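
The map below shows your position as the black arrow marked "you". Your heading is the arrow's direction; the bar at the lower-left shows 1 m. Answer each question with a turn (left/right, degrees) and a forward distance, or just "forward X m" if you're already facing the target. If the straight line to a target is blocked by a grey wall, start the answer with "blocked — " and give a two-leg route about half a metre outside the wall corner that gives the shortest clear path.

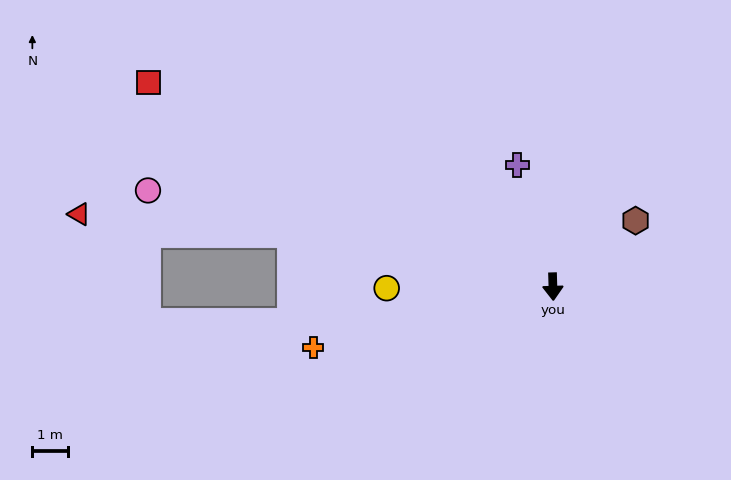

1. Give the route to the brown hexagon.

turn left 127°, forward 2.9 m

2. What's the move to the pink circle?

turn right 105°, forward 11.6 m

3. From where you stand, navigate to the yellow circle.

turn right 91°, forward 4.6 m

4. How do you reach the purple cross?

turn right 165°, forward 3.5 m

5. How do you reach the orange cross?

turn right 77°, forward 6.9 m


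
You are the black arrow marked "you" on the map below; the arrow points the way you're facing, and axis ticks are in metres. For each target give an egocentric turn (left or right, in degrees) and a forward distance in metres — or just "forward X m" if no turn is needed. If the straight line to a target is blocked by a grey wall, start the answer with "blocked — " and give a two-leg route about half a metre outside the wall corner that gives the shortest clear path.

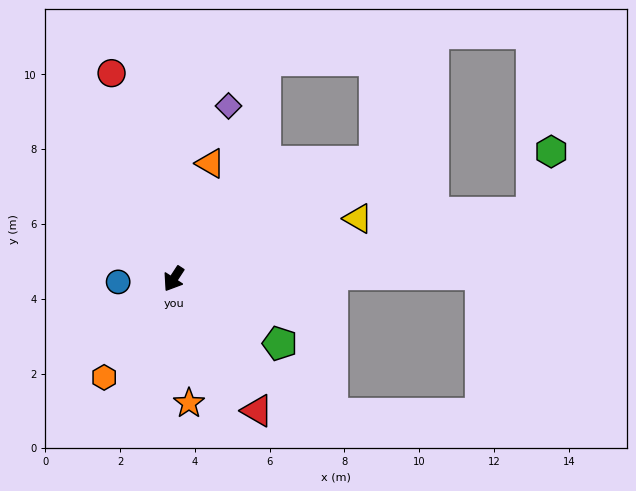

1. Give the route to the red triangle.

turn left 66°, forward 4.2 m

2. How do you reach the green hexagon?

blocked — turn left 134°, forward 9.8 m, then turn left 62°, forward 1.7 m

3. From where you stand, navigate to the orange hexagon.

turn right 2°, forward 3.2 m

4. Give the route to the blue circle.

turn right 54°, forward 1.5 m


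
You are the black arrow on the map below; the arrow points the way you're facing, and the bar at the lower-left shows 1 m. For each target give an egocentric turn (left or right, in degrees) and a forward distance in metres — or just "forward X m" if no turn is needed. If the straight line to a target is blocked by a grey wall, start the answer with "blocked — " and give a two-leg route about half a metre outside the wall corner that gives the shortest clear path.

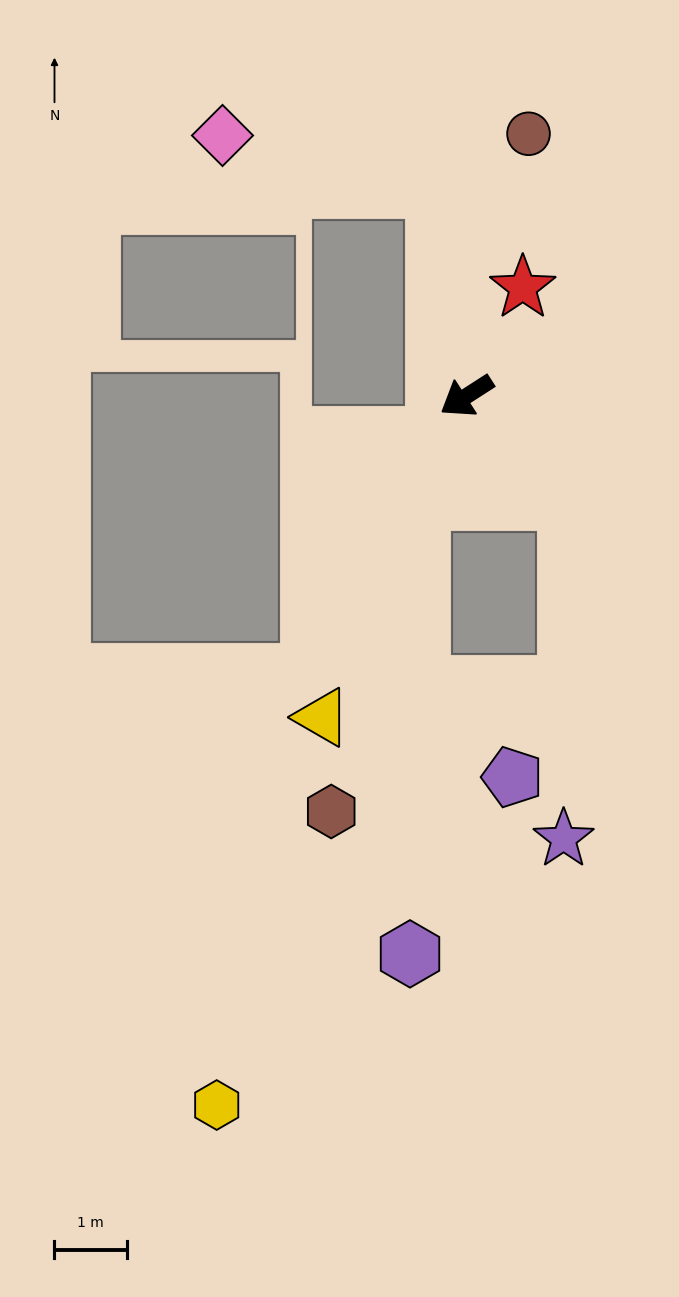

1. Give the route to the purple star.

blocked — turn left 102°, forward 2.0 m, then turn right 46°, forward 4.7 m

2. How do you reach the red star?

turn right 150°, forward 1.7 m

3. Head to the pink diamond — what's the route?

blocked — turn right 115°, forward 2.9 m, then turn left 68°, forward 3.1 m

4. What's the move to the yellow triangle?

turn left 33°, forward 4.9 m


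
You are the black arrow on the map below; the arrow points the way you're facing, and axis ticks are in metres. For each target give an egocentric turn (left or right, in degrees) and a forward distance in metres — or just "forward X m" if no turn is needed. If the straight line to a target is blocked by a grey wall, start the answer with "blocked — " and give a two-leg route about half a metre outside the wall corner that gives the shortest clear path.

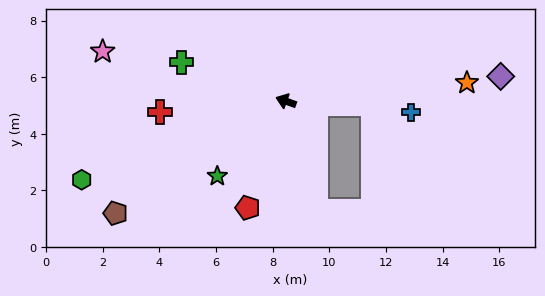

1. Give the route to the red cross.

turn left 25°, forward 4.5 m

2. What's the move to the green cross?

forward 3.9 m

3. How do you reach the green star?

turn left 67°, forward 3.6 m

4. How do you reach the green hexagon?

turn left 41°, forward 7.7 m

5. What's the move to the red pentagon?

turn left 90°, forward 4.0 m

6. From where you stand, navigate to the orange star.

turn right 154°, forward 6.4 m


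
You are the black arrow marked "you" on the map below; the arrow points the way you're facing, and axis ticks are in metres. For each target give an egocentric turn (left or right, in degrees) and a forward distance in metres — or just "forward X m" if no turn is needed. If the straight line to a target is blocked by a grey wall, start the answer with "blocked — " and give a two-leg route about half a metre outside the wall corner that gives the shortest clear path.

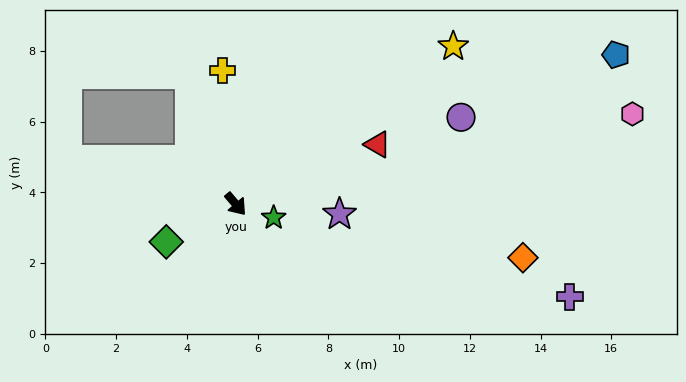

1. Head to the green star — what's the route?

turn left 30°, forward 1.1 m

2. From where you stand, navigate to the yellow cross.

turn left 145°, forward 3.8 m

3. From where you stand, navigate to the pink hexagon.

turn left 62°, forward 11.5 m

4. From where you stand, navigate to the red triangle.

turn left 72°, forward 4.4 m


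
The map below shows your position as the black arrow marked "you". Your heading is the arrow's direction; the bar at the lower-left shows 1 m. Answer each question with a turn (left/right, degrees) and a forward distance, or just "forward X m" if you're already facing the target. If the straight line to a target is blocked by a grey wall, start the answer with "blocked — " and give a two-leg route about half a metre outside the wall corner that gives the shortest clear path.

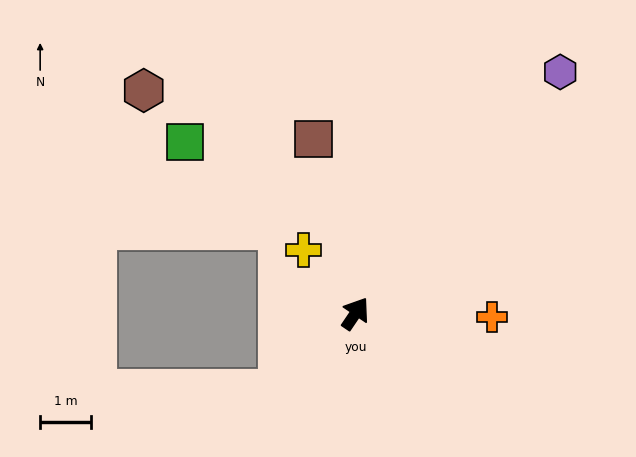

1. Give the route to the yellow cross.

turn left 73°, forward 1.6 m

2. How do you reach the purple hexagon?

turn right 6°, forward 6.3 m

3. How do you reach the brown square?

turn left 48°, forward 3.6 m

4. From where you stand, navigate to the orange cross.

turn right 57°, forward 2.7 m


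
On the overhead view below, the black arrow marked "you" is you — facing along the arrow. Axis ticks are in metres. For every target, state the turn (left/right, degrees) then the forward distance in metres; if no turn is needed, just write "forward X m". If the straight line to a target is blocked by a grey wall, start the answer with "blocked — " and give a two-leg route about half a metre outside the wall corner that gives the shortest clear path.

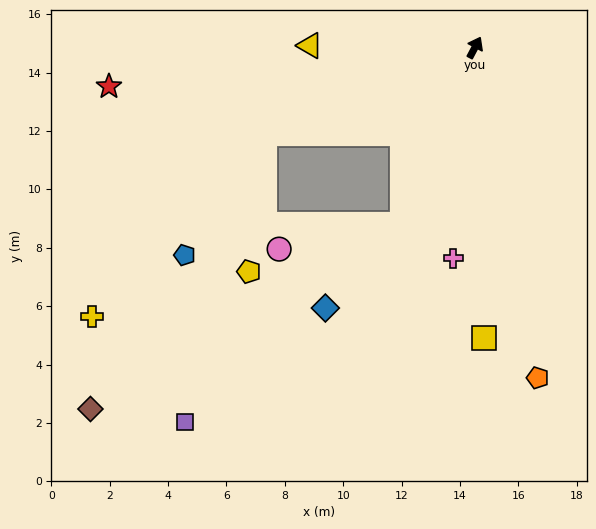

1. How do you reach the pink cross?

turn right 158°, forward 7.3 m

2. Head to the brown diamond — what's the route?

blocked — turn right 175°, forward 6.6 m, then turn right 37°, forward 12.4 m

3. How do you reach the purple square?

blocked — turn left 140°, forward 7.8 m, then turn left 52°, forward 10.3 m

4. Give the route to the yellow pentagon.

blocked — turn left 140°, forward 7.8 m, then turn left 61°, forward 4.8 m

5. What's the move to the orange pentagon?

turn right 141°, forward 11.5 m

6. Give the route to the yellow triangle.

turn left 117°, forward 5.7 m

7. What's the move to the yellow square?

turn right 150°, forward 10.0 m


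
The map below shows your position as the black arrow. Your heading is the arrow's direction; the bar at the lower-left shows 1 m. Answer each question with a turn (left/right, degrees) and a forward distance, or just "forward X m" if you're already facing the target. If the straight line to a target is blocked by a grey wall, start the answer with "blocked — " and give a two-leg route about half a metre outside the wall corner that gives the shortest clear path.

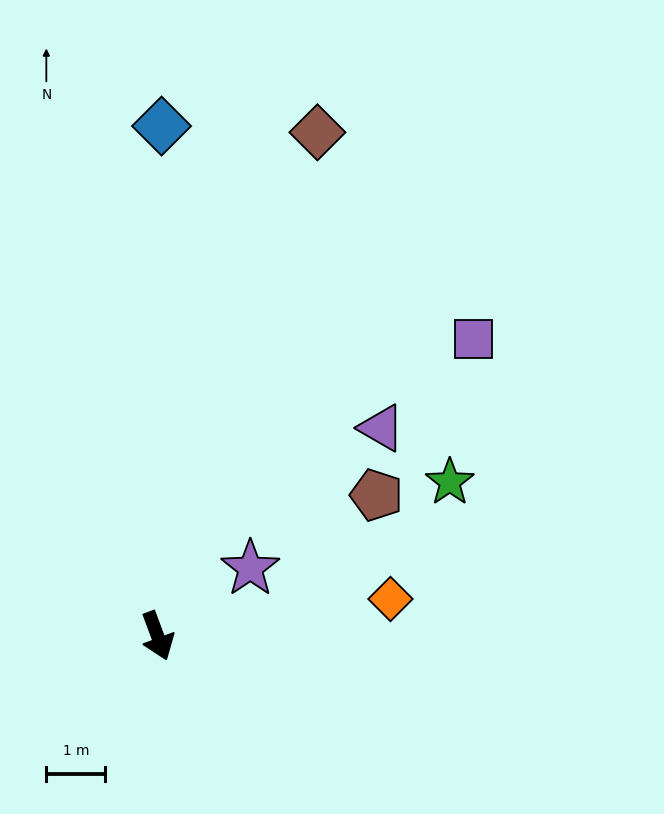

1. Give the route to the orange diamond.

turn left 79°, forward 4.0 m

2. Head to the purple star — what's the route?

turn left 106°, forward 1.9 m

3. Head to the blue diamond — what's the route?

turn left 159°, forward 8.6 m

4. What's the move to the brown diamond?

turn left 142°, forward 9.0 m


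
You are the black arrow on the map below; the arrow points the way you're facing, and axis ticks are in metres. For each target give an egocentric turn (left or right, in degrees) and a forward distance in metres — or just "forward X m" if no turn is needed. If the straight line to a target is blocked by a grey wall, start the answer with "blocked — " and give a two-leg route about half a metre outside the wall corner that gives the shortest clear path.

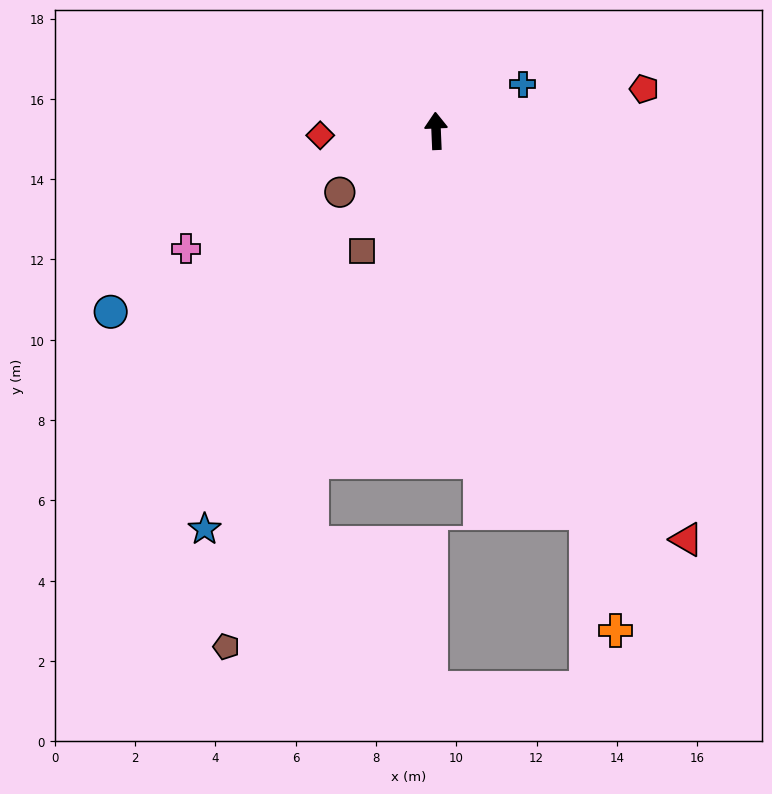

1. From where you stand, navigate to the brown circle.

turn left 120°, forward 2.8 m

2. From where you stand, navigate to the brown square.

turn left 146°, forward 3.5 m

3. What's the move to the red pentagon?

turn right 81°, forward 5.3 m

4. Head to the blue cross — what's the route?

turn right 64°, forward 2.5 m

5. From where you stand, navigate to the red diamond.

turn left 90°, forward 2.9 m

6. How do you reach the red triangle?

turn right 151°, forward 11.9 m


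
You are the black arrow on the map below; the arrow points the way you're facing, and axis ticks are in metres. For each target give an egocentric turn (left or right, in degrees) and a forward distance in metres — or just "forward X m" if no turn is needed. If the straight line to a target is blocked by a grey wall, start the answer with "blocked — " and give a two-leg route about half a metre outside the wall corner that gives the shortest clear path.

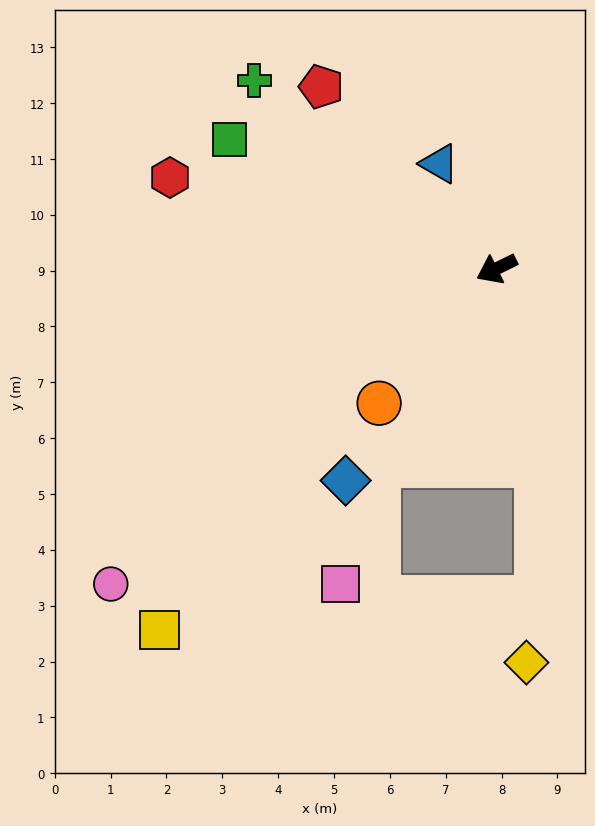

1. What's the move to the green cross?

turn right 64°, forward 5.5 m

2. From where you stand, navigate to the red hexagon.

turn right 42°, forward 6.1 m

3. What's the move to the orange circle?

turn left 23°, forward 3.2 m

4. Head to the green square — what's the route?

turn right 52°, forward 5.3 m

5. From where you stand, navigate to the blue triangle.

turn right 88°, forward 2.1 m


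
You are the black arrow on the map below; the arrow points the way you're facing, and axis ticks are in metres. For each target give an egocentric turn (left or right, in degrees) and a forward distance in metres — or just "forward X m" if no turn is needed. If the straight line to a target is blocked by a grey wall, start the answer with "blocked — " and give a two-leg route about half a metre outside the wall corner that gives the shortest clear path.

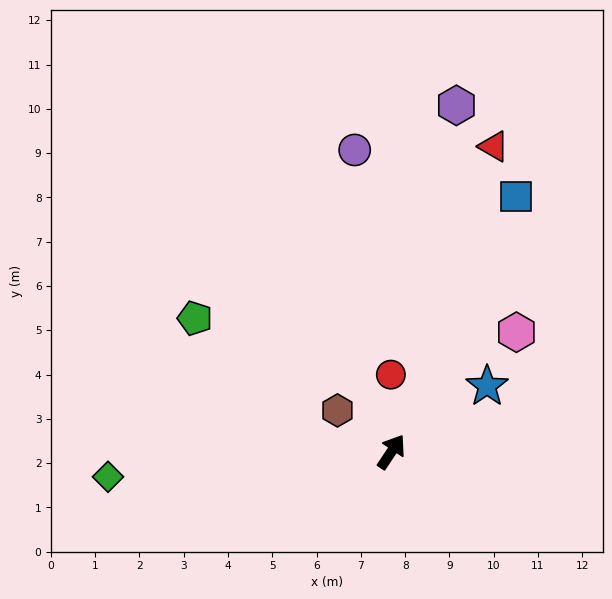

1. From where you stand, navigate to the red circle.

turn left 34°, forward 1.7 m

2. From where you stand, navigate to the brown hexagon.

turn left 86°, forward 1.5 m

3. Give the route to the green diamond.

turn left 129°, forward 6.4 m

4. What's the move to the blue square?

turn left 8°, forward 6.4 m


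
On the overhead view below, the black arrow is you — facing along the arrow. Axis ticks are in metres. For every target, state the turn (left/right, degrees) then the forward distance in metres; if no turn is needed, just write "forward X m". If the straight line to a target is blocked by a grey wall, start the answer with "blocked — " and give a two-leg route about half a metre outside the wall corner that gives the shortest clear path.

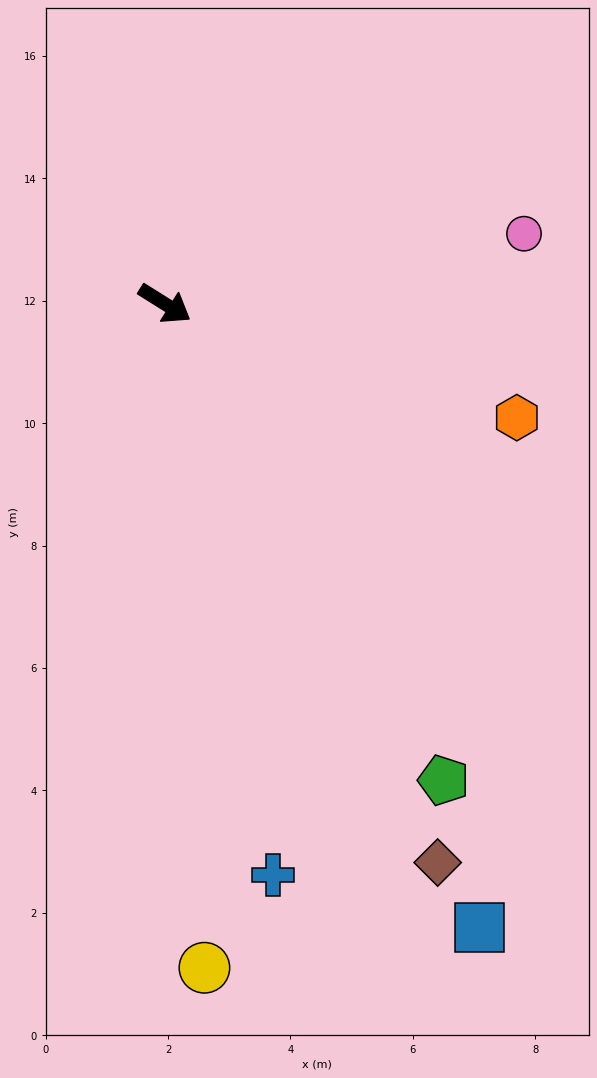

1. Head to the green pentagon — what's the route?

turn right 28°, forward 9.0 m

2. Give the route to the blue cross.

turn right 47°, forward 9.5 m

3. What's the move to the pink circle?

turn left 43°, forward 6.0 m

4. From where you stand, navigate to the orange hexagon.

turn left 14°, forward 6.0 m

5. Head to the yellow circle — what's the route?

turn right 55°, forward 10.9 m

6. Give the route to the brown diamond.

turn right 32°, forward 10.2 m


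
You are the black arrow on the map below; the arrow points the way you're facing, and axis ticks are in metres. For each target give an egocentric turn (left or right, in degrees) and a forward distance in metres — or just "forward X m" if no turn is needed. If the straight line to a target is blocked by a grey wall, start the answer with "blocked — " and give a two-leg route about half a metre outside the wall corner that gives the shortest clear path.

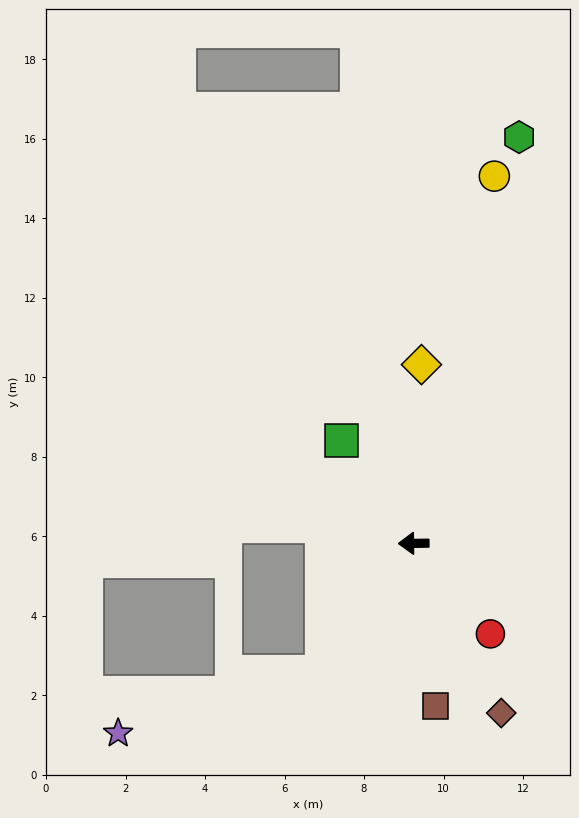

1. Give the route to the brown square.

turn left 97°, forward 4.1 m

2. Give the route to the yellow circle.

turn right 103°, forward 9.5 m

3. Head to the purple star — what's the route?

blocked — turn left 54°, forward 4.0 m, then turn right 38°, forward 5.3 m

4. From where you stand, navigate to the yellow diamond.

turn right 93°, forward 4.5 m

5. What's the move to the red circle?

turn left 130°, forward 3.0 m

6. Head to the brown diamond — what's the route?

turn left 117°, forward 4.8 m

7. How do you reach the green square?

turn right 56°, forward 3.2 m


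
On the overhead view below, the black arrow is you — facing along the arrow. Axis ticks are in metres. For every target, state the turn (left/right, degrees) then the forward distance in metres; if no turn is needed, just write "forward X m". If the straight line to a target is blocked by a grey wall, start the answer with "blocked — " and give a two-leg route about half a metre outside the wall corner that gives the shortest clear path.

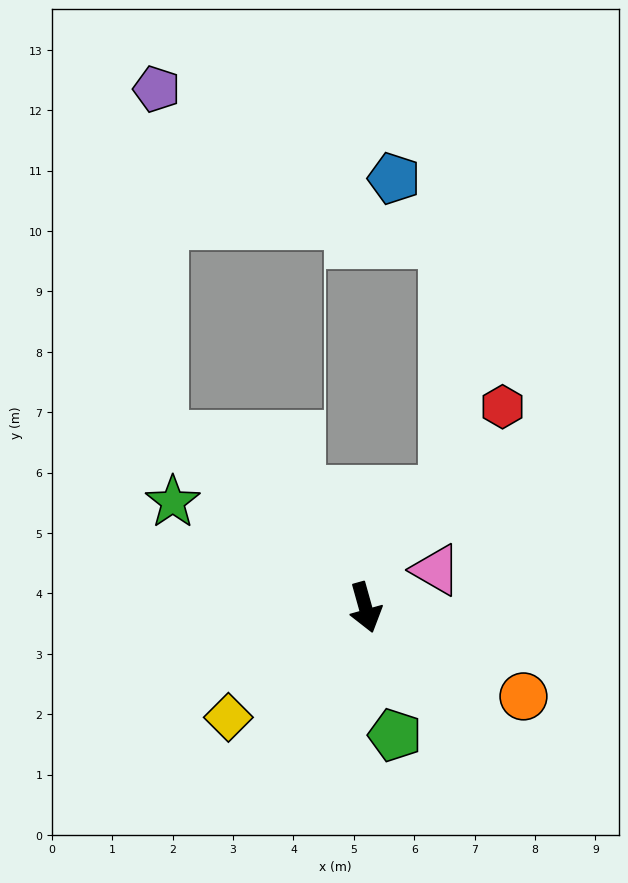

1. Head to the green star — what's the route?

turn right 134°, forward 3.6 m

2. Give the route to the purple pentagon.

blocked — turn right 146°, forward 4.4 m, then turn right 49°, forward 5.7 m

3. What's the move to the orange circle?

turn left 45°, forward 3.0 m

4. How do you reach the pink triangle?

turn left 102°, forward 1.3 m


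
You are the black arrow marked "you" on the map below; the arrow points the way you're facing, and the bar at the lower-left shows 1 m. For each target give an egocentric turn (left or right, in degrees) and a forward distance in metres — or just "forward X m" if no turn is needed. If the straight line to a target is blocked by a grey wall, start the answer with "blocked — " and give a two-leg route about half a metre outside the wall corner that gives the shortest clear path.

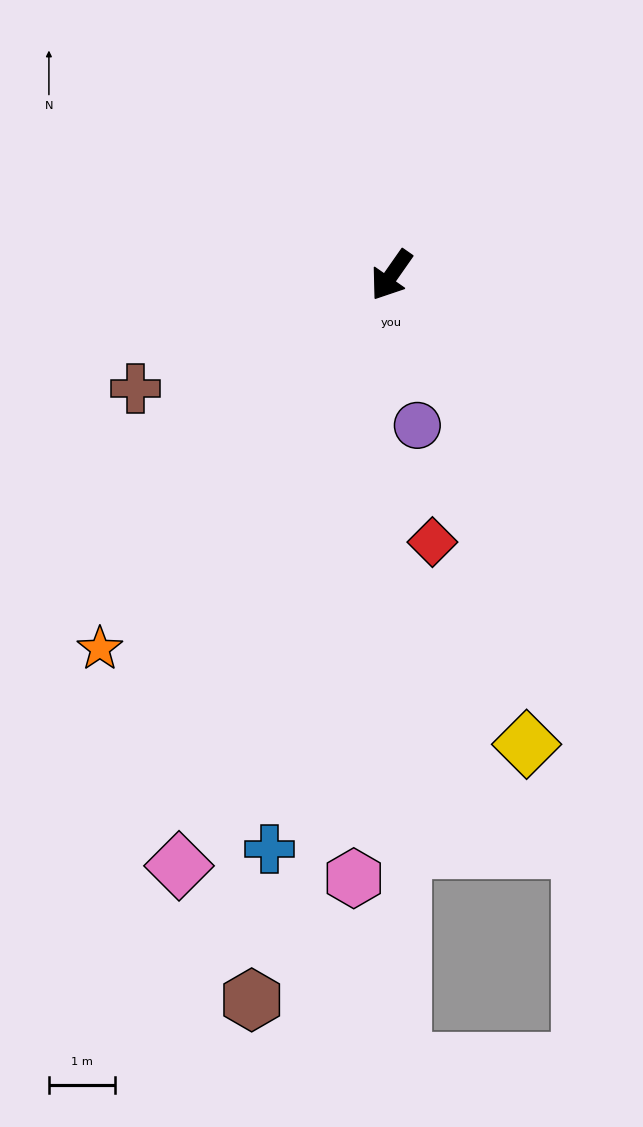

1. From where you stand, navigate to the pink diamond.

turn left 15°, forward 9.5 m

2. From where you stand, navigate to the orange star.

turn right 3°, forward 7.1 m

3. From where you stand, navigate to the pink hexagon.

turn left 31°, forward 9.1 m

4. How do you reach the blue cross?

turn left 23°, forward 8.8 m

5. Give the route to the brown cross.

turn right 31°, forward 4.2 m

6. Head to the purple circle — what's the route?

turn left 45°, forward 2.3 m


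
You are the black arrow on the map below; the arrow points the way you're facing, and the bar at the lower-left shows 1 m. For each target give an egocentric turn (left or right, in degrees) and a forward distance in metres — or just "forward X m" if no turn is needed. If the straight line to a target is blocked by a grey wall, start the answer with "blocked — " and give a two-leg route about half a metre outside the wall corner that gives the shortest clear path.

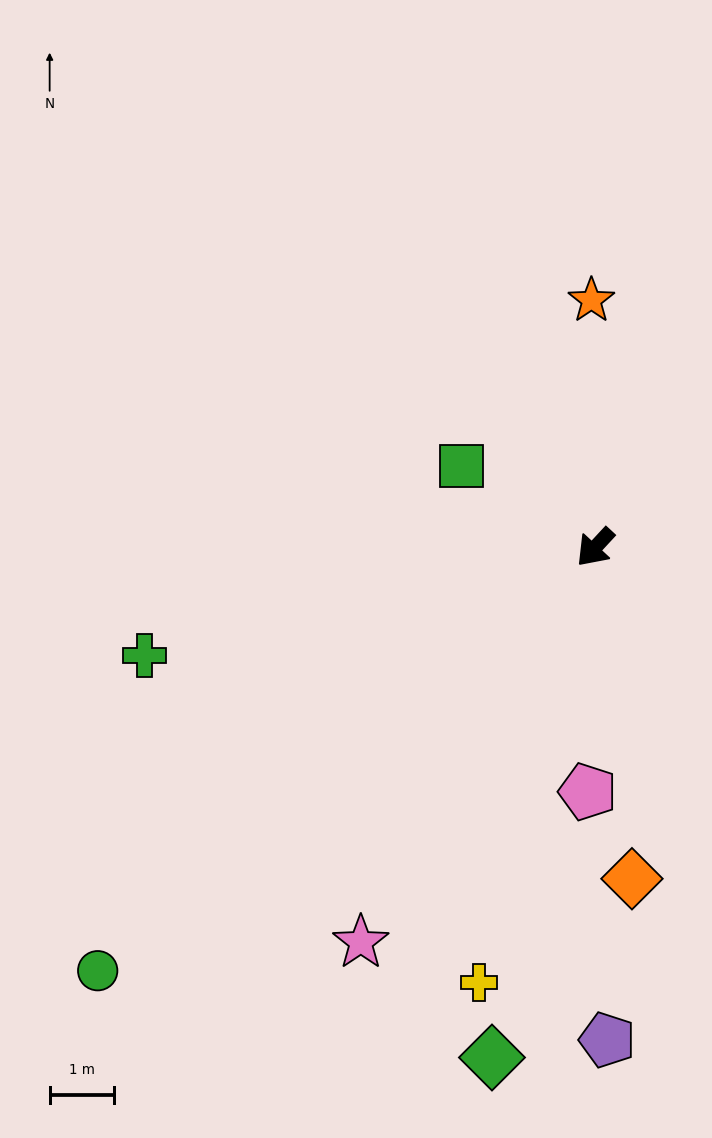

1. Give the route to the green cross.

turn right 34°, forward 7.2 m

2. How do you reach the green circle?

turn right 7°, forward 10.1 m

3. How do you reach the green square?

turn right 79°, forward 2.4 m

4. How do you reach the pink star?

turn left 12°, forward 7.1 m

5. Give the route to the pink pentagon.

turn left 41°, forward 3.8 m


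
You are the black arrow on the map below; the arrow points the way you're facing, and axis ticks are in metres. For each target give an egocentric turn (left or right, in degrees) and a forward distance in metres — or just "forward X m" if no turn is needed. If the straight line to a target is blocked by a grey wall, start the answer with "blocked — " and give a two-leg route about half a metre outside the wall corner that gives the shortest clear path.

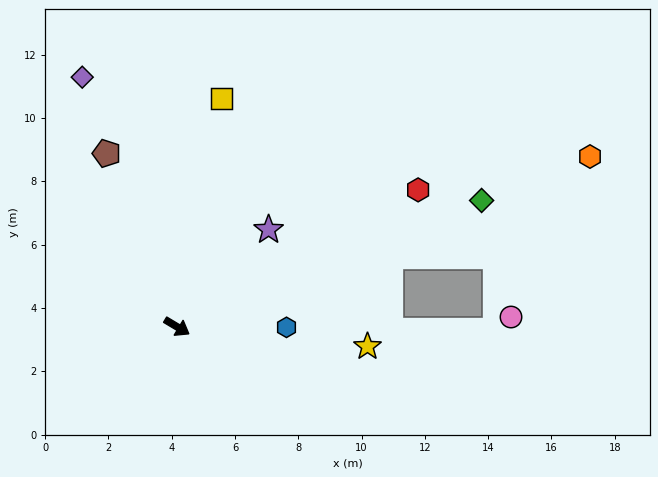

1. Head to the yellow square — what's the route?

turn left 110°, forward 7.3 m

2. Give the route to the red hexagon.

turn left 60°, forward 8.8 m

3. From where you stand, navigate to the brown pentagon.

turn left 143°, forward 5.9 m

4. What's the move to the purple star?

turn left 78°, forward 4.2 m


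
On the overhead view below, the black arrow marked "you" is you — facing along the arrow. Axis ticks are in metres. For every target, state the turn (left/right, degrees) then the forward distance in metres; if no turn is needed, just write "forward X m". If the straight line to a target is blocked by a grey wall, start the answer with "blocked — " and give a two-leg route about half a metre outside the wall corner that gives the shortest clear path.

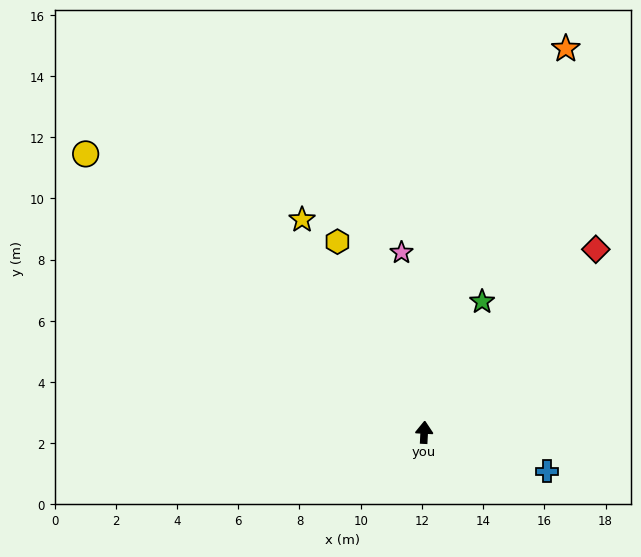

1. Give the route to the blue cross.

turn right 105°, forward 4.2 m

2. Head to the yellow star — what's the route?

turn left 33°, forward 8.0 m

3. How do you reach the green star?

turn right 21°, forward 4.7 m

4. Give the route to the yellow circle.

turn left 53°, forward 14.3 m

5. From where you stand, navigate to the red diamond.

turn right 40°, forward 8.2 m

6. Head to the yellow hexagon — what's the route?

turn left 27°, forward 6.8 m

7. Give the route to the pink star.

turn left 10°, forward 5.9 m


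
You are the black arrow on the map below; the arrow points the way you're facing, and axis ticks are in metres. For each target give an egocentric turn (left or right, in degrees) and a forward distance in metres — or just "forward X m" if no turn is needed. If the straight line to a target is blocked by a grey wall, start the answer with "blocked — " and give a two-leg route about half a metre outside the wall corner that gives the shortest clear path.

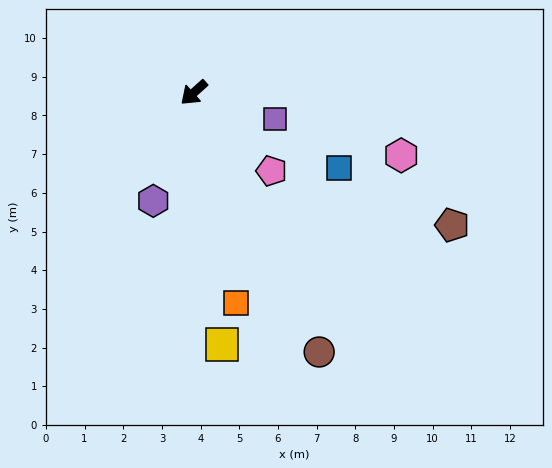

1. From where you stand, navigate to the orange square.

turn left 59°, forward 5.5 m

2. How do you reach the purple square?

turn left 120°, forward 2.2 m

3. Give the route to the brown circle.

turn left 74°, forward 7.4 m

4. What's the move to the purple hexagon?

turn left 27°, forward 3.0 m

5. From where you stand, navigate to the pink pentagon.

turn left 93°, forward 2.9 m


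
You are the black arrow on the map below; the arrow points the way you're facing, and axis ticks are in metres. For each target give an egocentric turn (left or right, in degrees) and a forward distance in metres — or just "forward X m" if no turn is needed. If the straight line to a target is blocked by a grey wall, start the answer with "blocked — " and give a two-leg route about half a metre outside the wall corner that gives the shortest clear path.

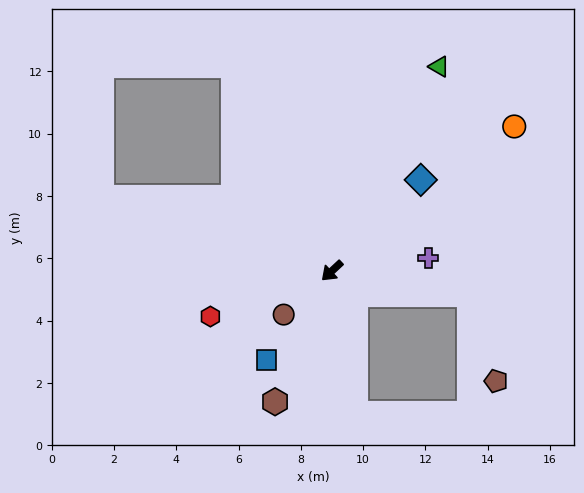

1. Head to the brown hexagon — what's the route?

turn left 23°, forward 4.6 m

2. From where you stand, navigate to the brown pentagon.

blocked — turn left 128°, forward 4.5 m, then turn right 65°, forward 2.9 m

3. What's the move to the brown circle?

forward 2.1 m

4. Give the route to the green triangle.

turn right 161°, forward 7.4 m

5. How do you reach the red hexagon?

turn right 22°, forward 4.2 m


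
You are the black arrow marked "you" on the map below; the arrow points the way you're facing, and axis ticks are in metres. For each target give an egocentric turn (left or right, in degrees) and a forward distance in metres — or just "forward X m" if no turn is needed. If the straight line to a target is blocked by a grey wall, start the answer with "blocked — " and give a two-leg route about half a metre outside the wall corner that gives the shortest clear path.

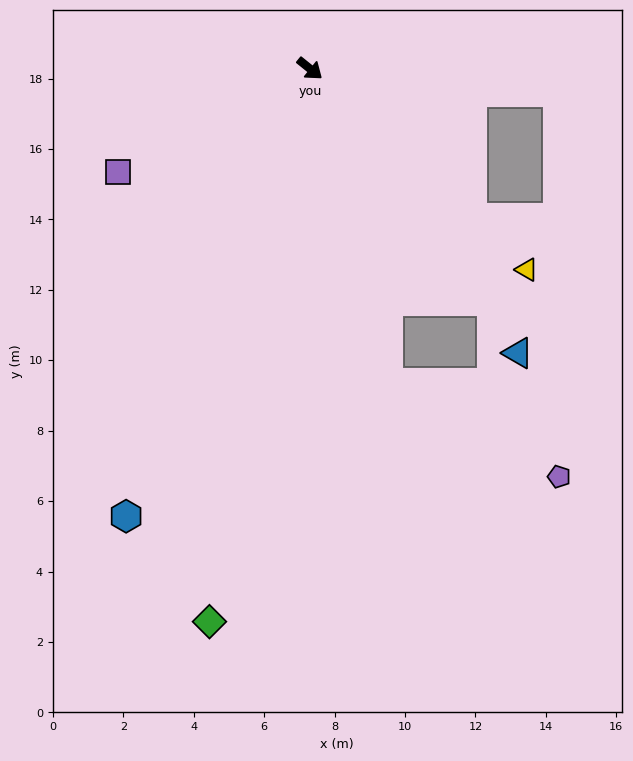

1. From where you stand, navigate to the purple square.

turn right 113°, forward 6.2 m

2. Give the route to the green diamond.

turn right 61°, forward 16.0 m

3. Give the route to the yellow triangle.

turn right 4°, forward 8.4 m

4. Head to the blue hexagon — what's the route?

turn right 73°, forward 13.7 m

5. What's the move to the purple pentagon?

blocked — turn right 37°, forward 9.2 m, then turn left 47°, forward 5.6 m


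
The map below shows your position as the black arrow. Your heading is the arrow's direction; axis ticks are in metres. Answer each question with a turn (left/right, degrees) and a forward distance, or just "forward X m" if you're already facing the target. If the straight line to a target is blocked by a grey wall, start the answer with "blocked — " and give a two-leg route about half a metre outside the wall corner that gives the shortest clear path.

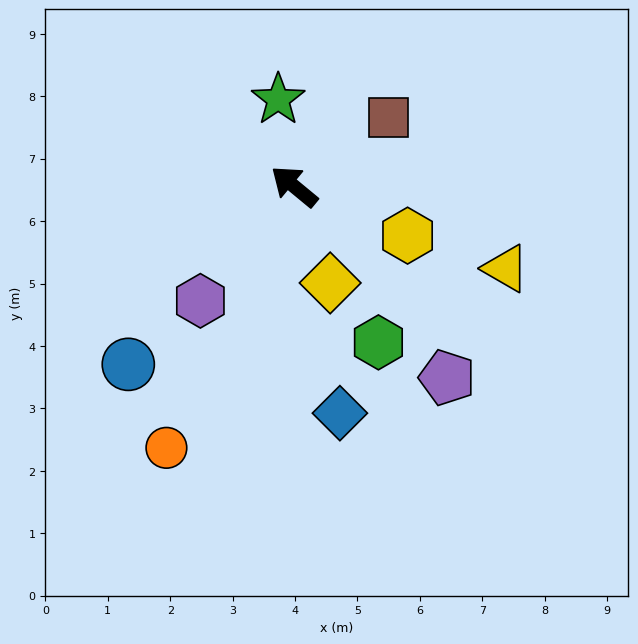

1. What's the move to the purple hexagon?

turn left 90°, forward 2.4 m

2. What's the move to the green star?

turn right 40°, forward 1.4 m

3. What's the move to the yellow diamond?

turn left 150°, forward 1.7 m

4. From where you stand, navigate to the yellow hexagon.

turn right 164°, forward 2.0 m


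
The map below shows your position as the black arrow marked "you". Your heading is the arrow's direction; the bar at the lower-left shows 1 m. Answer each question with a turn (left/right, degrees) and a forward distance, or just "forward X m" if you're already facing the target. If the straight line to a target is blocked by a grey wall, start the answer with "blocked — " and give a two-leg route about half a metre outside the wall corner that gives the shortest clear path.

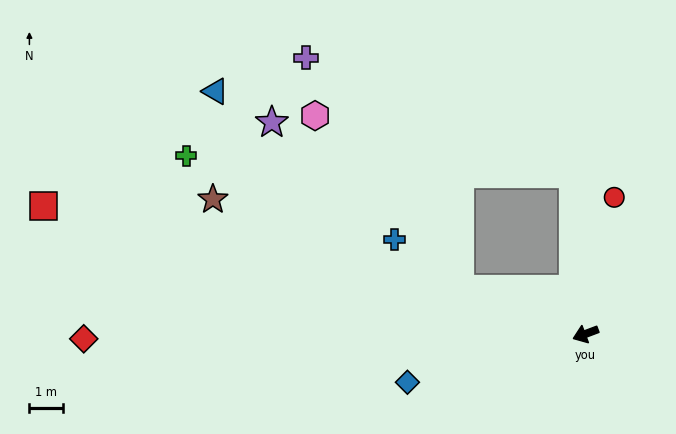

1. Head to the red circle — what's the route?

turn right 122°, forward 4.1 m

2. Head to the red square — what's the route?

turn right 34°, forward 16.5 m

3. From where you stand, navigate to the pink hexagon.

blocked — turn right 40°, forward 4.0 m, then turn right 31°, forward 6.7 m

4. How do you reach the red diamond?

turn right 20°, forward 14.9 m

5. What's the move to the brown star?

turn right 41°, forward 11.8 m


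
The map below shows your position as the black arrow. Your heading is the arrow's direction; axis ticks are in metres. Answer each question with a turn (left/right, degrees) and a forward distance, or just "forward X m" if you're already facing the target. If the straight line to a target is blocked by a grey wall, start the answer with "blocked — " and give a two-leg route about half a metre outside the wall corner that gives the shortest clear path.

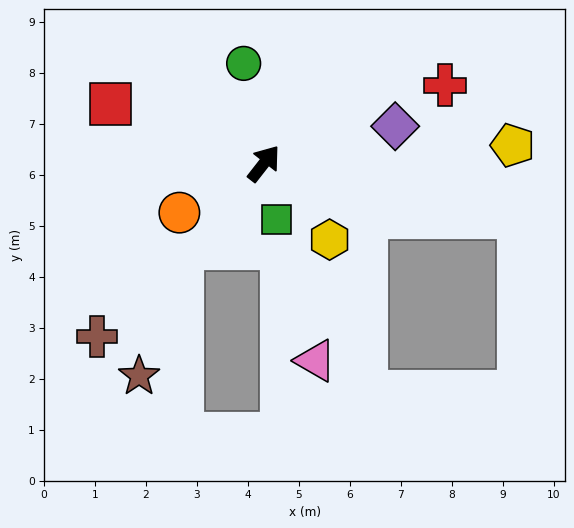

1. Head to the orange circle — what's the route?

turn left 158°, forward 1.9 m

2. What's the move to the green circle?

turn left 49°, forward 2.0 m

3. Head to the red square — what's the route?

turn left 107°, forward 3.2 m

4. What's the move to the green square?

turn right 130°, forward 1.1 m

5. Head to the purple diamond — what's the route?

turn right 36°, forward 2.7 m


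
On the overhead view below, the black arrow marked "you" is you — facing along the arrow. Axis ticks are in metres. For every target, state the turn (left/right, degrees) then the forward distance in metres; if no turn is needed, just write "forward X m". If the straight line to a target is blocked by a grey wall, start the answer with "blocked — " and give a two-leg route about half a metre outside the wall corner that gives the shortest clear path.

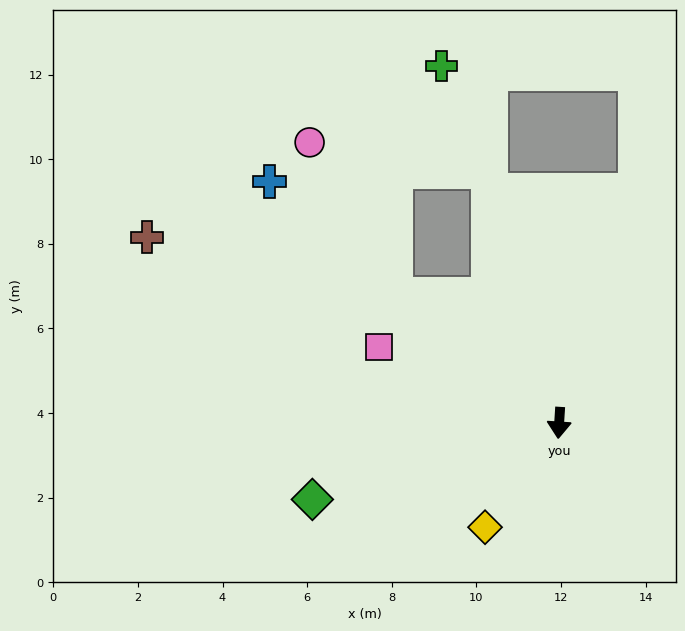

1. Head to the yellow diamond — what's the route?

turn right 32°, forward 3.0 m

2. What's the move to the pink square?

turn right 109°, forward 4.6 m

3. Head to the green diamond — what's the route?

turn right 69°, forward 6.1 m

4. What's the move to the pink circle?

blocked — turn right 124°, forward 4.9 m, then turn right 23°, forward 4.1 m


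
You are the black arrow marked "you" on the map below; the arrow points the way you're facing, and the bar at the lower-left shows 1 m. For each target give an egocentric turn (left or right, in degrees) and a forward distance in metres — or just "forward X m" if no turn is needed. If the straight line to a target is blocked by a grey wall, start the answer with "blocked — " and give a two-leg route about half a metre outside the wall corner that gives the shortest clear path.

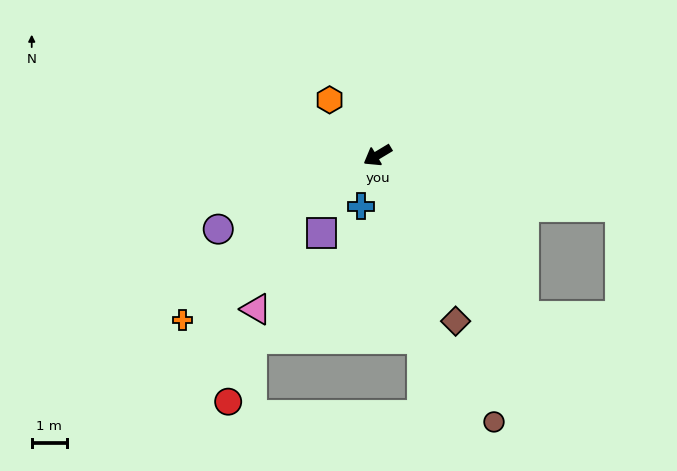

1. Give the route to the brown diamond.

turn left 84°, forward 5.2 m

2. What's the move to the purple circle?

turn right 6°, forward 5.0 m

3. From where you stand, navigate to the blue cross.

turn left 41°, forward 1.5 m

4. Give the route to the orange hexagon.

turn right 80°, forward 2.1 m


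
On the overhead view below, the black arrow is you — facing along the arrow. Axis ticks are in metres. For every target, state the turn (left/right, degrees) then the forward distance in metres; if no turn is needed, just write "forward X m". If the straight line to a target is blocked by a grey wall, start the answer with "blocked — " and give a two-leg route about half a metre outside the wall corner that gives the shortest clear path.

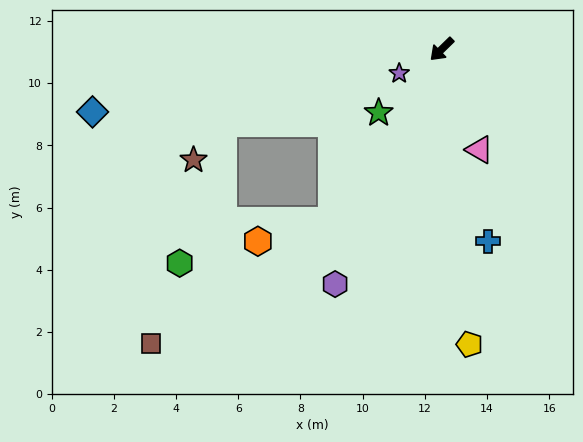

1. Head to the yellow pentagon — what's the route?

turn left 51°, forward 9.5 m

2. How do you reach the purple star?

turn right 15°, forward 1.6 m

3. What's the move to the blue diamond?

turn right 34°, forward 11.4 m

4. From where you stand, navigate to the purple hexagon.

turn left 21°, forward 8.3 m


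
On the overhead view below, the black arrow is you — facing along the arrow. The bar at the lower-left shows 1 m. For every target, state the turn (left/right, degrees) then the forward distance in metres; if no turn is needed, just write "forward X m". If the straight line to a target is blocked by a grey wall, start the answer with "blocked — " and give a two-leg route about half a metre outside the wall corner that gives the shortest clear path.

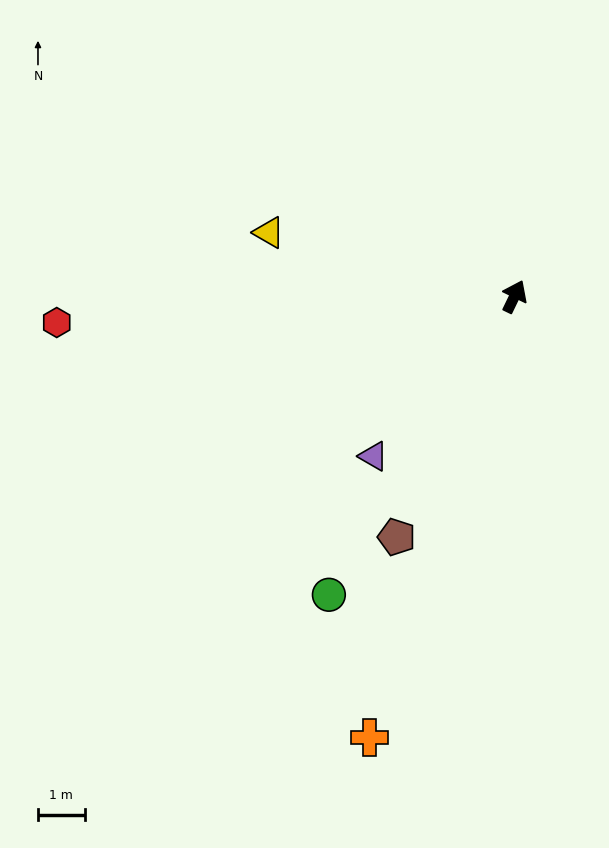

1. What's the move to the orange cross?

turn right 172°, forward 9.9 m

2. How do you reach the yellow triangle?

turn left 101°, forward 5.4 m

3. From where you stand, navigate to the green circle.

turn left 174°, forward 7.5 m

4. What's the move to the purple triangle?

turn left 164°, forward 4.6 m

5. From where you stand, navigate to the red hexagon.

turn left 119°, forward 9.8 m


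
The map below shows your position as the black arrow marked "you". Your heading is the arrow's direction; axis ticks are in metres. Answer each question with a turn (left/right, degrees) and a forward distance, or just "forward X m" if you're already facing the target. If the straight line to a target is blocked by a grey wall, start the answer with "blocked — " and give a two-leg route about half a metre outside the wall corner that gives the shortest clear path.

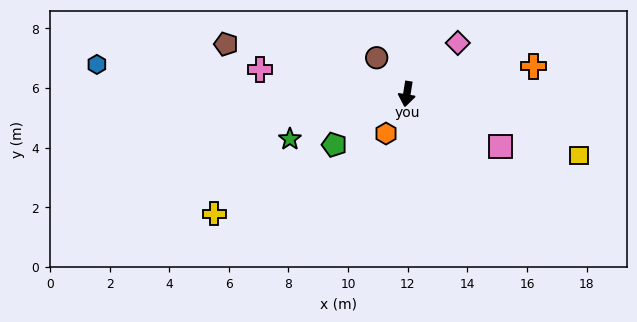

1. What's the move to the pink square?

turn left 70°, forward 3.6 m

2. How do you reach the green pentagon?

turn right 46°, forward 3.0 m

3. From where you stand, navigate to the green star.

turn right 60°, forward 4.2 m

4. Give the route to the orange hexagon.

turn right 19°, forward 1.5 m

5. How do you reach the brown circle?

turn right 131°, forward 1.6 m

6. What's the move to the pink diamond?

turn left 144°, forward 2.4 m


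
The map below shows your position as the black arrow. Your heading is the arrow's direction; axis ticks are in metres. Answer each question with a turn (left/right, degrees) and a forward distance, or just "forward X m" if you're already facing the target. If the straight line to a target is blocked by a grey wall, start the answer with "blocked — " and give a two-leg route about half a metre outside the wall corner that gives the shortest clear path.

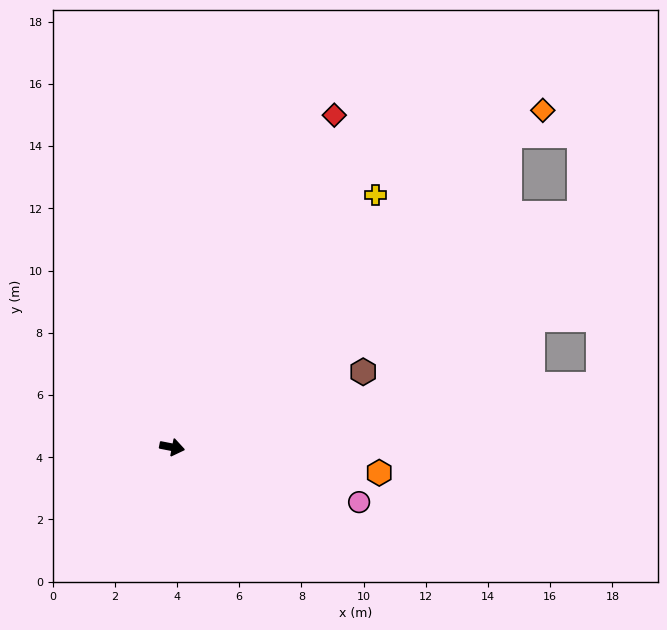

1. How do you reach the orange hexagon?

turn left 4°, forward 6.7 m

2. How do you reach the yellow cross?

turn left 62°, forward 10.4 m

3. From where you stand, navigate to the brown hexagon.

turn left 33°, forward 6.6 m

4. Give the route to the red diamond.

turn left 75°, forward 11.9 m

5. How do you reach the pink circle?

turn right 5°, forward 6.3 m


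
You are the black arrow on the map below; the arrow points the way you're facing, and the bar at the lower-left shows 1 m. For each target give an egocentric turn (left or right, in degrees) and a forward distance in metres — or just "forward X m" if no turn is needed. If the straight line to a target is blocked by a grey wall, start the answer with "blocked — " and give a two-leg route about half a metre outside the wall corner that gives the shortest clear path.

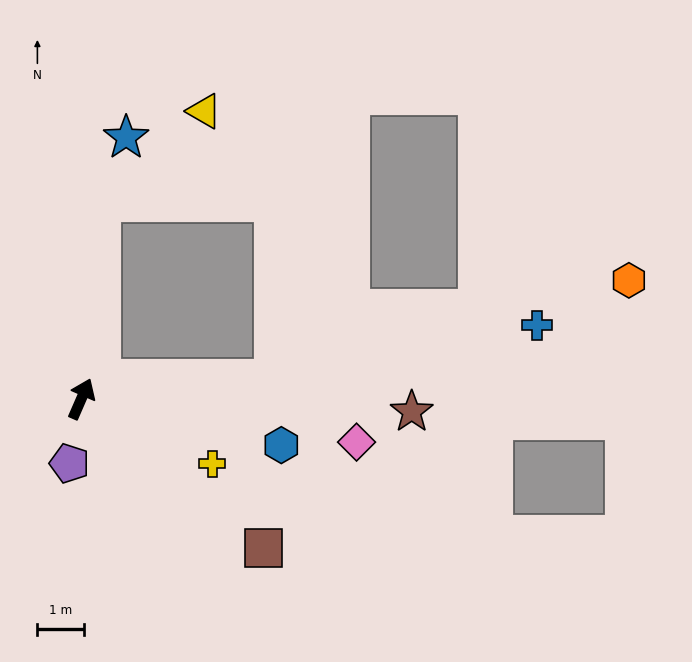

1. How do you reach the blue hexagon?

turn right 80°, forward 4.4 m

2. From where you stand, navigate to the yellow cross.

turn right 93°, forward 3.2 m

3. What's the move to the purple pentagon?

turn right 167°, forward 1.4 m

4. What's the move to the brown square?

turn right 106°, forward 5.1 m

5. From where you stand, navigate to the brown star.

turn right 69°, forward 7.1 m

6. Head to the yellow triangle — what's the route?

blocked — turn left 18°, forward 4.3 m, then turn right 43°, forward 3.0 m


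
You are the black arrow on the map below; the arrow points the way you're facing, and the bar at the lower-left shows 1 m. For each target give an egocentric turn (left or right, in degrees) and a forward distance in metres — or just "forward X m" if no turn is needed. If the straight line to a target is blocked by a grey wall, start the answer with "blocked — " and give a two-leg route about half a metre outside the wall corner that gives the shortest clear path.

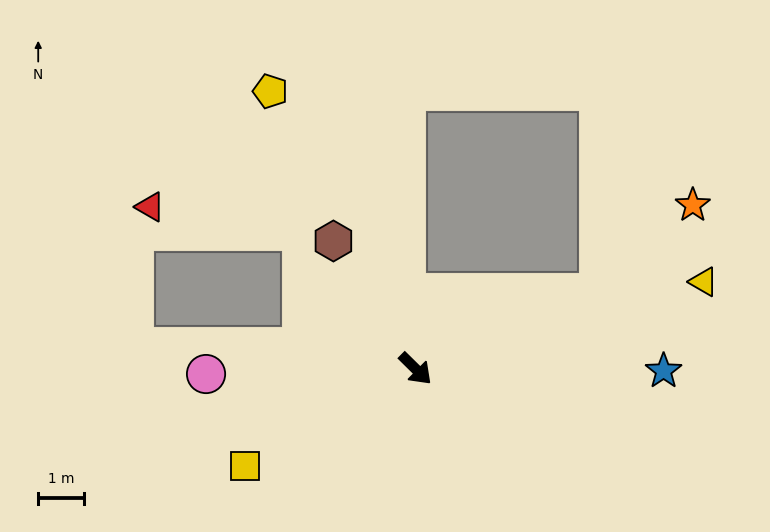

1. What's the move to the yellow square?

turn right 106°, forward 4.3 m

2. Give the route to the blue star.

turn left 44°, forward 5.4 m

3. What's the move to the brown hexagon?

turn left 167°, forward 3.3 m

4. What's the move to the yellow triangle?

turn left 61°, forward 6.6 m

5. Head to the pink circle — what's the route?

turn right 134°, forward 4.6 m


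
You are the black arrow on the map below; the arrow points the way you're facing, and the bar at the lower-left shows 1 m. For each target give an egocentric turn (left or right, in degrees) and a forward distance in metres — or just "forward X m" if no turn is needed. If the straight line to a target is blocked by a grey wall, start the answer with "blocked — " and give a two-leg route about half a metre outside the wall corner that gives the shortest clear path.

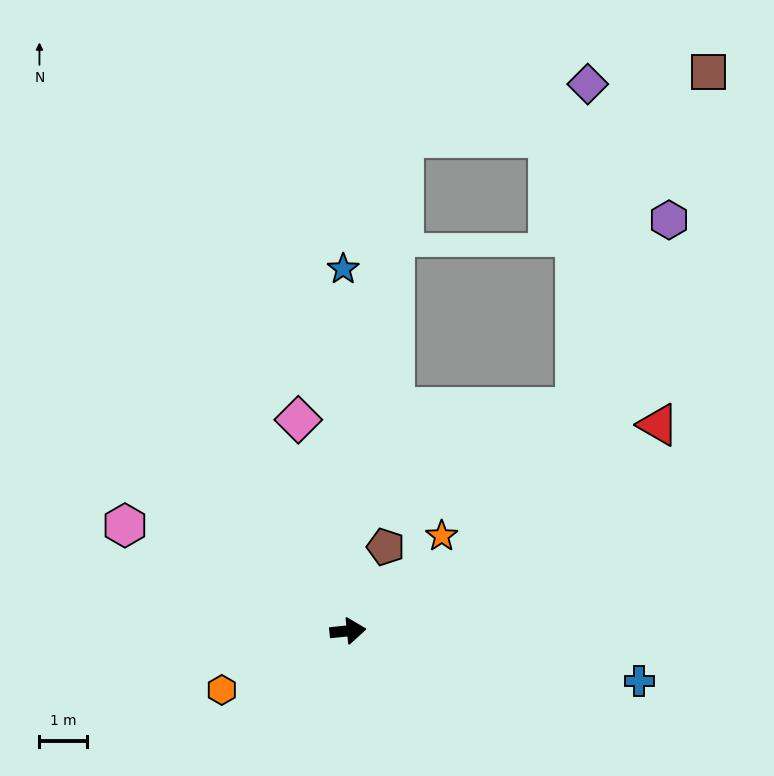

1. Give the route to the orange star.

turn left 39°, forward 2.8 m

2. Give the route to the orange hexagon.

turn right 161°, forward 2.9 m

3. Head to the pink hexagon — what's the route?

turn left 149°, forward 5.2 m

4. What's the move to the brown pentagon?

turn left 60°, forward 1.9 m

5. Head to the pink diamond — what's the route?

turn left 97°, forward 4.6 m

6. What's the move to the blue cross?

turn right 16°, forward 6.2 m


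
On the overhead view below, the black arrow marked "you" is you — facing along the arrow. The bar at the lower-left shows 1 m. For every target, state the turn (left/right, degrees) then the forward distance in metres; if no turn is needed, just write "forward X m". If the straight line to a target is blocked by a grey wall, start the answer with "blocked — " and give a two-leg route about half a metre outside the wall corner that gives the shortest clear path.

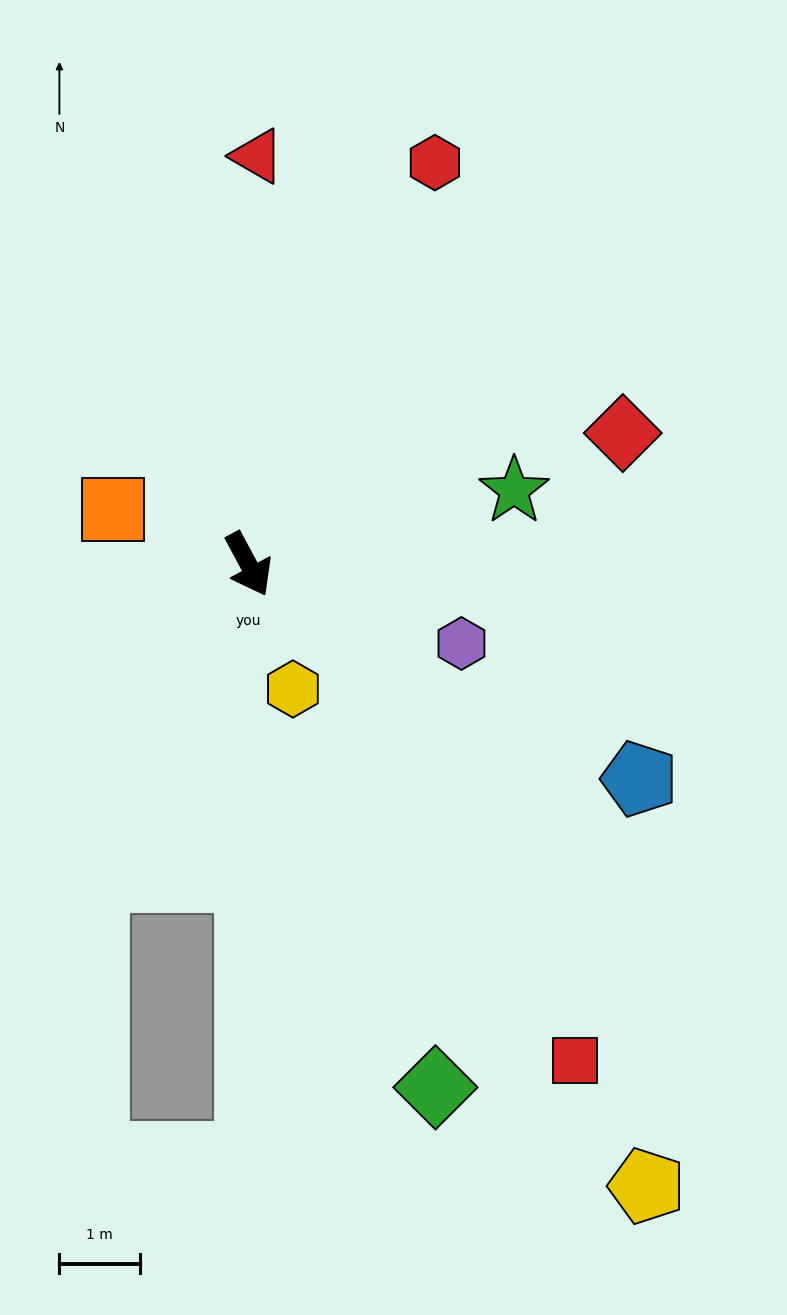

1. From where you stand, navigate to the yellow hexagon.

turn right 9°, forward 1.6 m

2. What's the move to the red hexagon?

turn left 127°, forward 5.5 m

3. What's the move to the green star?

turn left 77°, forward 3.4 m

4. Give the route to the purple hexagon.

turn left 41°, forward 2.8 m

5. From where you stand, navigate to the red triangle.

turn left 151°, forward 5.1 m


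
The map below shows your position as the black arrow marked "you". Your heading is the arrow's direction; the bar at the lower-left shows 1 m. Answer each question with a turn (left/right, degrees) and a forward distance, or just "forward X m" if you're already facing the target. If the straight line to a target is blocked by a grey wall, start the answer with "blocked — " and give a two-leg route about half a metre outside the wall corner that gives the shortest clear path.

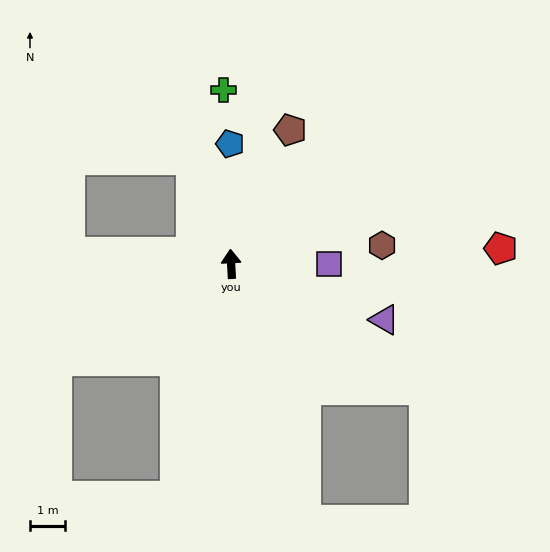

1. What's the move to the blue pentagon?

turn right 2°, forward 3.4 m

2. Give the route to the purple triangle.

turn right 113°, forward 4.7 m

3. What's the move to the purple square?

turn right 93°, forward 2.8 m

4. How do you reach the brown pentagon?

turn right 27°, forward 4.2 m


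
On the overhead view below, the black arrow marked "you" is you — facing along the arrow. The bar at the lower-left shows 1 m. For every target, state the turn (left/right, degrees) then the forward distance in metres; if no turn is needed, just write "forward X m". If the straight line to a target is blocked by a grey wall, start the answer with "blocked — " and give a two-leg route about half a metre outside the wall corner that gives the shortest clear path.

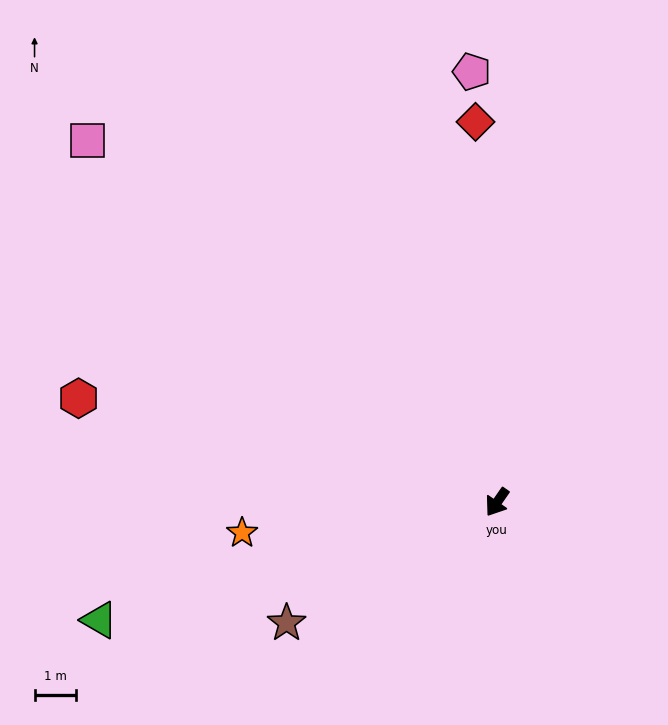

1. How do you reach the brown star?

turn right 25°, forward 5.8 m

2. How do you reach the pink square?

turn right 97°, forward 13.1 m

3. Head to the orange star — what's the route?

turn right 48°, forward 6.2 m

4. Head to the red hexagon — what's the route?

turn right 69°, forward 10.3 m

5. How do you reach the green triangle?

turn right 39°, forward 9.9 m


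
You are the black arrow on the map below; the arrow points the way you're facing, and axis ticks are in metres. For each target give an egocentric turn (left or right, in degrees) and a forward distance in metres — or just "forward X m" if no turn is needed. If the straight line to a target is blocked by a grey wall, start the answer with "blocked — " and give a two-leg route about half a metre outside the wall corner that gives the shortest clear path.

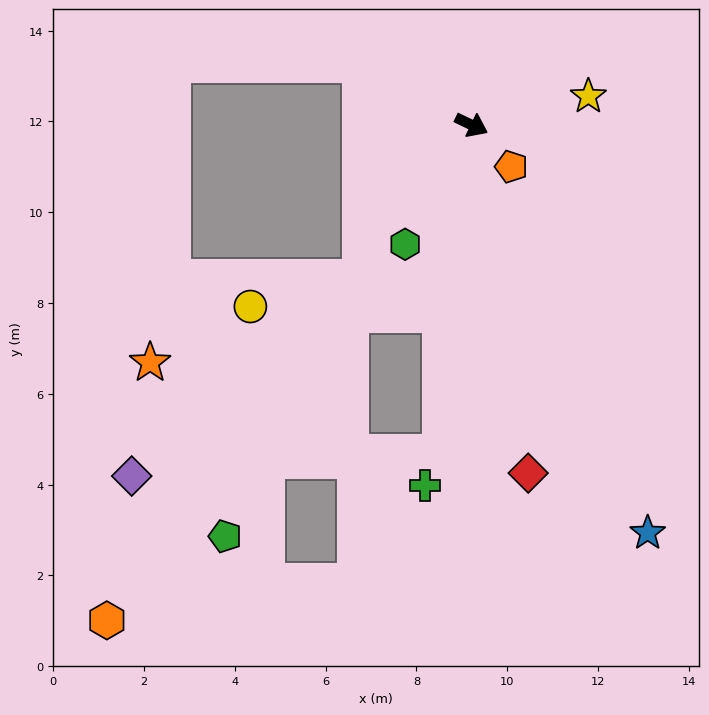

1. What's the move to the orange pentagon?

turn right 21°, forward 1.3 m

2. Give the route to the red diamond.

turn right 55°, forward 7.8 m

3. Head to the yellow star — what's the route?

turn left 39°, forward 2.6 m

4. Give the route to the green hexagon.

turn right 93°, forward 3.0 m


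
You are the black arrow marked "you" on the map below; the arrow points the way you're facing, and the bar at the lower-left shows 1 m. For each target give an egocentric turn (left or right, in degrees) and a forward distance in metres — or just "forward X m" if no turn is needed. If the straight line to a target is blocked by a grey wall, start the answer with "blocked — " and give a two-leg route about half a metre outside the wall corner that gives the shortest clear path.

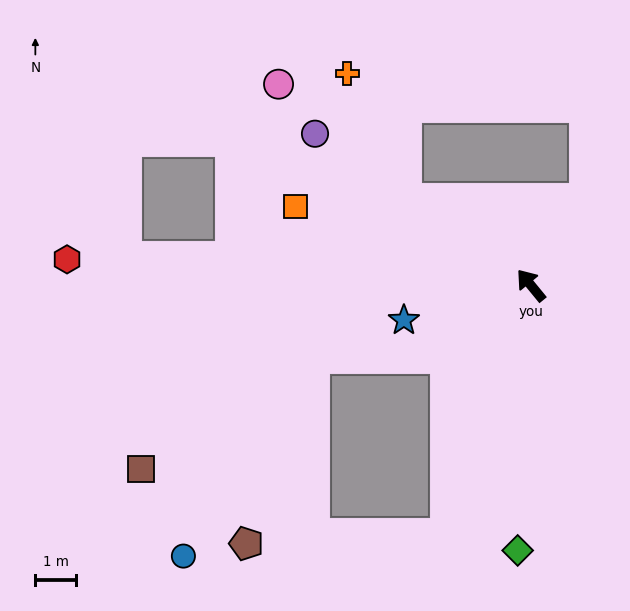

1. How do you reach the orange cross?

blocked — turn left 17°, forward 3.7 m, then turn right 32°, forward 3.4 m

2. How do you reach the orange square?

turn left 32°, forward 6.1 m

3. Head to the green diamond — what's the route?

turn left 138°, forward 6.5 m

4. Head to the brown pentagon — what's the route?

blocked — turn left 122°, forward 6.5 m, then turn right 69°, forward 4.9 m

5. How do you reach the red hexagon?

turn left 47°, forward 11.4 m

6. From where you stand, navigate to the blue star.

turn left 66°, forward 3.2 m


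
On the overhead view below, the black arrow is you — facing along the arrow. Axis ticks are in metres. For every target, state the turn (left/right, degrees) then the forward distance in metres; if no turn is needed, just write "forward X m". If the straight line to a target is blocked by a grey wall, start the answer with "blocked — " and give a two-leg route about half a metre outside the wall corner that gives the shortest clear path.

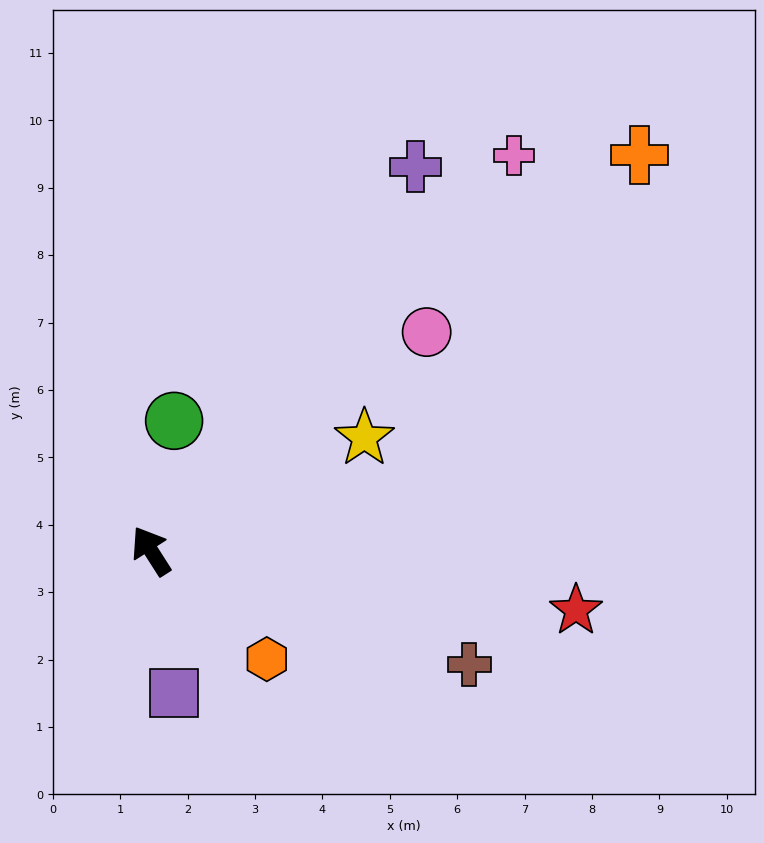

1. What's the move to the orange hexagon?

turn right 166°, forward 2.4 m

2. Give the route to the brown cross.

turn right 142°, forward 5.0 m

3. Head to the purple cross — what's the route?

turn right 67°, forward 6.9 m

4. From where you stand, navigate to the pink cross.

turn right 75°, forward 8.0 m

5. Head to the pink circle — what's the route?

turn right 84°, forward 5.2 m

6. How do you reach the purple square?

turn left 157°, forward 2.1 m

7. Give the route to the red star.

turn right 130°, forward 6.4 m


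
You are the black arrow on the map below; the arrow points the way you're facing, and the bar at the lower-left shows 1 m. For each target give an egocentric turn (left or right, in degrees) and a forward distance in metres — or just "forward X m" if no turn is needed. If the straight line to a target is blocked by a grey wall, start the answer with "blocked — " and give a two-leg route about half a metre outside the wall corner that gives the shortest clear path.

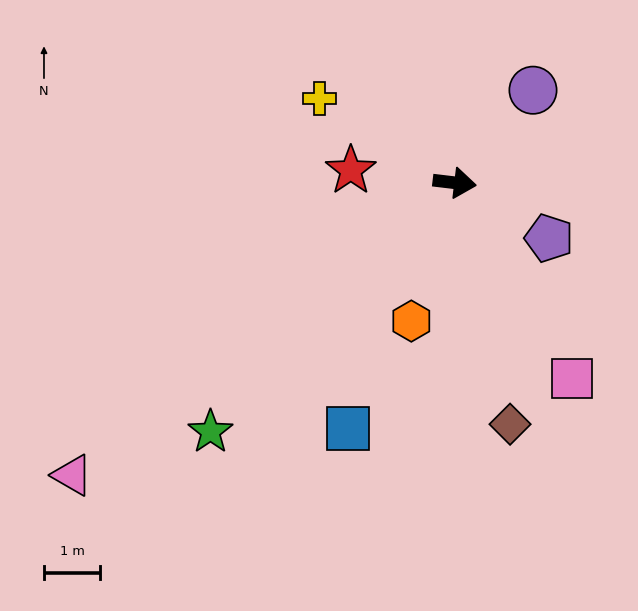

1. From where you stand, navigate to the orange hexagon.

turn right 101°, forward 2.6 m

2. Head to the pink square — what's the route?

turn right 52°, forward 4.1 m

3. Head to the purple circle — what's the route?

turn left 57°, forward 2.2 m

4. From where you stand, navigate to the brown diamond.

turn right 70°, forward 4.4 m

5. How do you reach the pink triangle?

turn right 136°, forward 8.6 m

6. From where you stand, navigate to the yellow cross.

turn left 155°, forward 2.8 m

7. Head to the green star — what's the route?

turn right 128°, forward 6.2 m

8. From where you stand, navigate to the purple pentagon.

turn right 24°, forward 1.9 m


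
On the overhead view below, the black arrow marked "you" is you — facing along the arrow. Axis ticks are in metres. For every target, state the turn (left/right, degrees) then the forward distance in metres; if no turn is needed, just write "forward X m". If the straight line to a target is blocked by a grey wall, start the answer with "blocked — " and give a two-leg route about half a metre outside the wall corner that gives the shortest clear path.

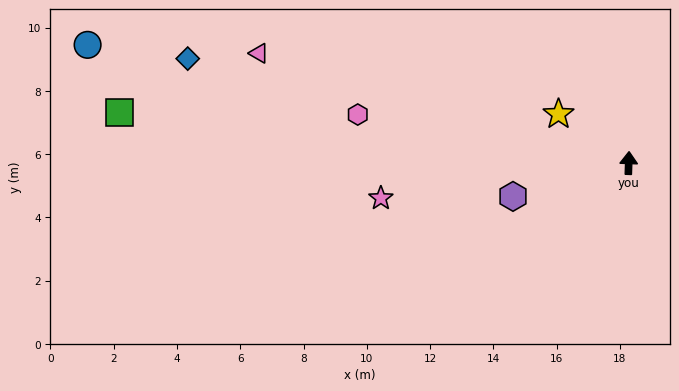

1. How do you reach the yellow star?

turn left 57°, forward 2.7 m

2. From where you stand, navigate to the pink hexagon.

turn left 82°, forward 8.7 m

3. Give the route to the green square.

turn left 86°, forward 16.2 m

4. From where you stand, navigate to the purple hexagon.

turn left 108°, forward 3.8 m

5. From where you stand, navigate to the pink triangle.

turn left 75°, forward 12.2 m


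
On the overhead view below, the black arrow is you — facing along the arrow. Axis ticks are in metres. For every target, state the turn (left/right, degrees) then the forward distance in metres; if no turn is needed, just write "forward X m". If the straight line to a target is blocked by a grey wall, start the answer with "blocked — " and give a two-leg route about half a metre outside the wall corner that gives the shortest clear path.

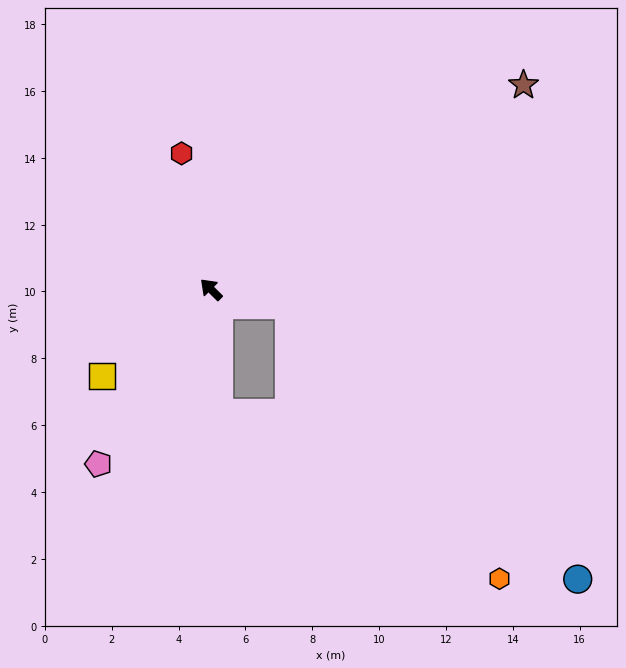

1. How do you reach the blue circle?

blocked — turn right 147°, forward 2.4 m, then turn right 32°, forward 11.9 m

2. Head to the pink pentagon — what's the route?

turn left 102°, forward 6.2 m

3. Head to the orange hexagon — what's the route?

blocked — turn right 147°, forward 2.4 m, then turn right 41°, forward 10.3 m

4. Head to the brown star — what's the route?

turn right 102°, forward 11.2 m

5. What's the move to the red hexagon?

turn right 33°, forward 4.2 m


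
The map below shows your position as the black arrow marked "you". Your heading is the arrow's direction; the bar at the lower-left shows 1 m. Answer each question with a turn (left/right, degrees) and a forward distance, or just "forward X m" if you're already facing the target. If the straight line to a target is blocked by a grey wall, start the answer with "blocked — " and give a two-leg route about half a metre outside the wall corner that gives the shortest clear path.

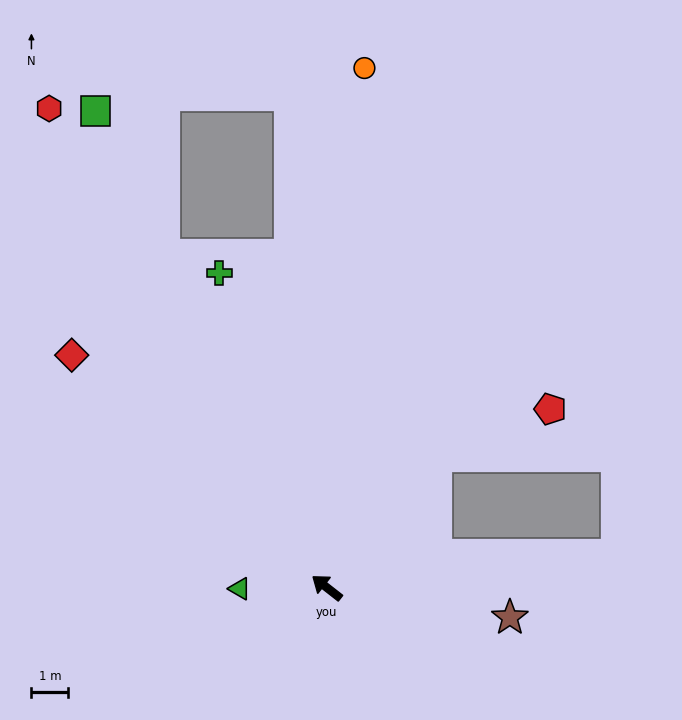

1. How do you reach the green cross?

turn right 33°, forward 9.0 m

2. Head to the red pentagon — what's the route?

blocked — turn right 92°, forward 4.6 m, then turn right 28°, forward 3.4 m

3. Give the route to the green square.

turn right 26°, forward 14.4 m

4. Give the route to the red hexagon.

turn right 22°, forward 15.0 m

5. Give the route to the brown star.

turn right 151°, forward 5.0 m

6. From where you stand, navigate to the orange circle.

turn right 56°, forward 14.1 m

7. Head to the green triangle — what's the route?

turn left 39°, forward 2.4 m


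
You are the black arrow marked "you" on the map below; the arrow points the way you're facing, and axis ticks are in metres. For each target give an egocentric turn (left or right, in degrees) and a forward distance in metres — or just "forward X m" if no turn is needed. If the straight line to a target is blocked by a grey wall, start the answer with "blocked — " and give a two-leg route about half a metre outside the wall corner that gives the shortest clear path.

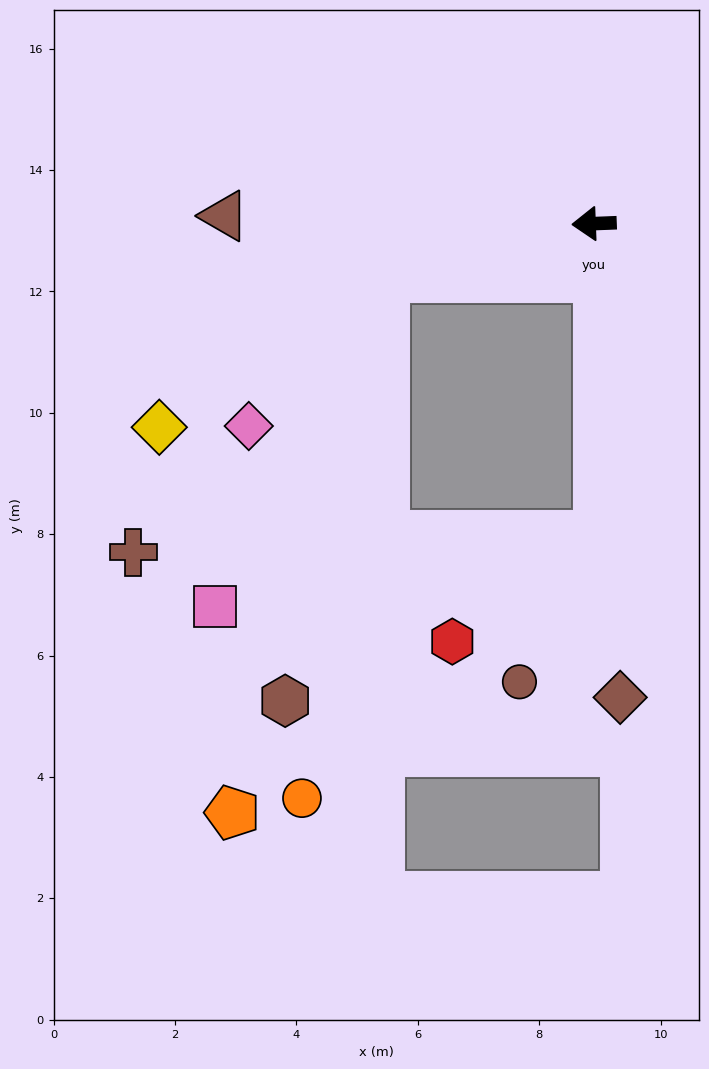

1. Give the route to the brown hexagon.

blocked — turn left 12°, forward 3.6 m, then turn left 63°, forward 7.2 m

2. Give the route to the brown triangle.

turn right 3°, forward 6.1 m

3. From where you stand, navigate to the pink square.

blocked — turn left 12°, forward 3.6 m, then turn left 49°, forward 6.1 m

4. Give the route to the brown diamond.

turn left 91°, forward 7.8 m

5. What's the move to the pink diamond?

blocked — turn left 12°, forward 3.6 m, then turn left 34°, forward 3.3 m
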